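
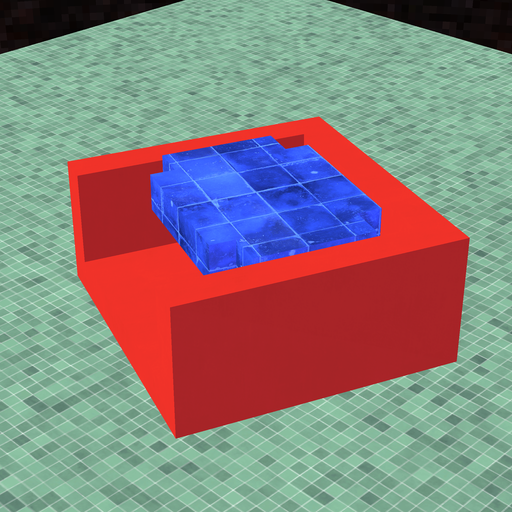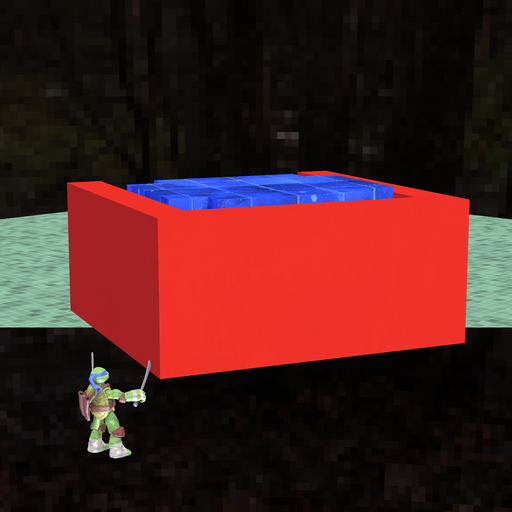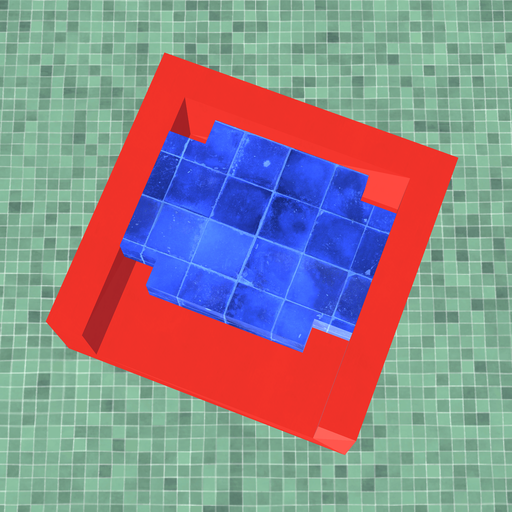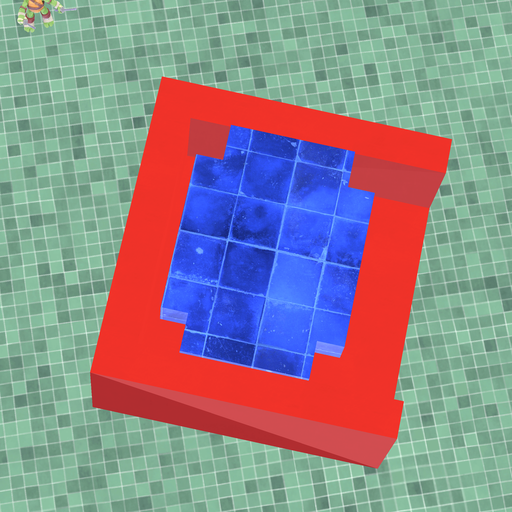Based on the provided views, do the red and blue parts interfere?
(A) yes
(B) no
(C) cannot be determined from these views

(B) no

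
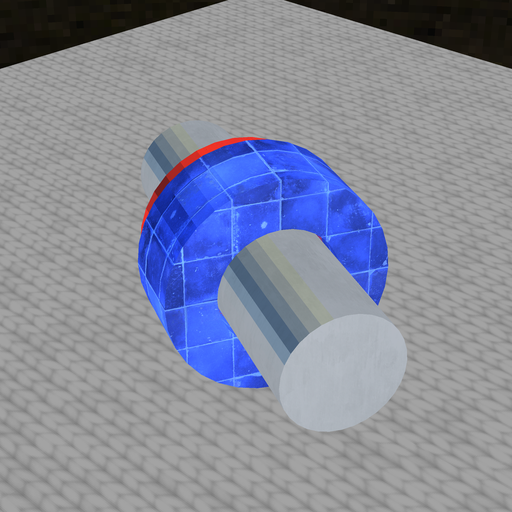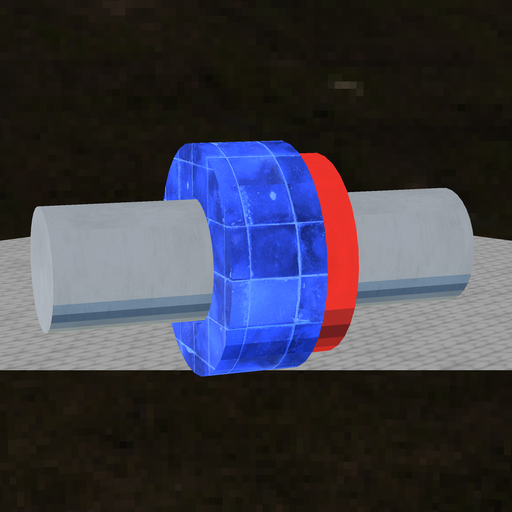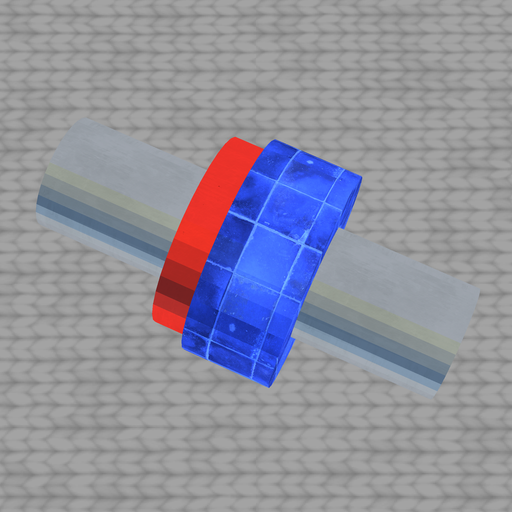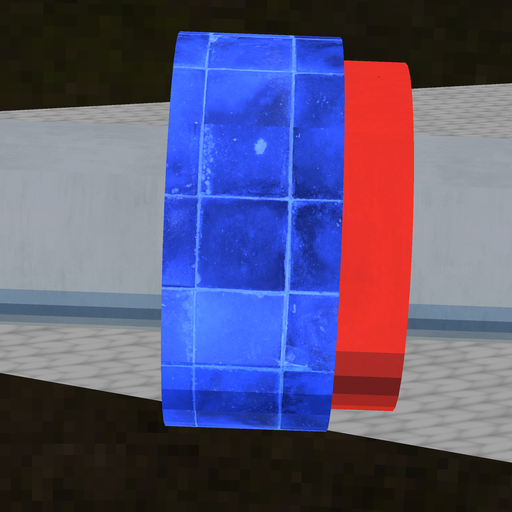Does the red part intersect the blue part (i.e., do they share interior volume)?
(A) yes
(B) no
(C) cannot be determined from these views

(A) yes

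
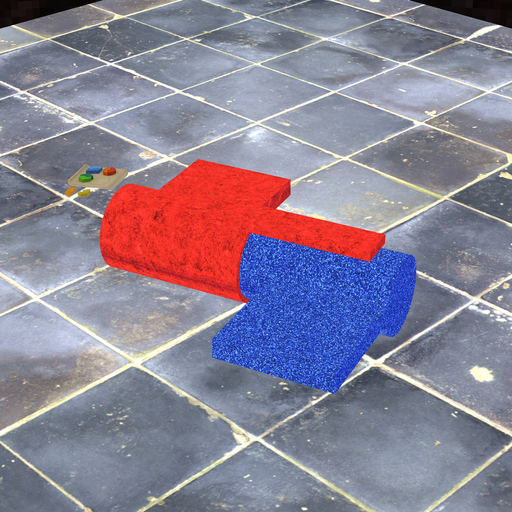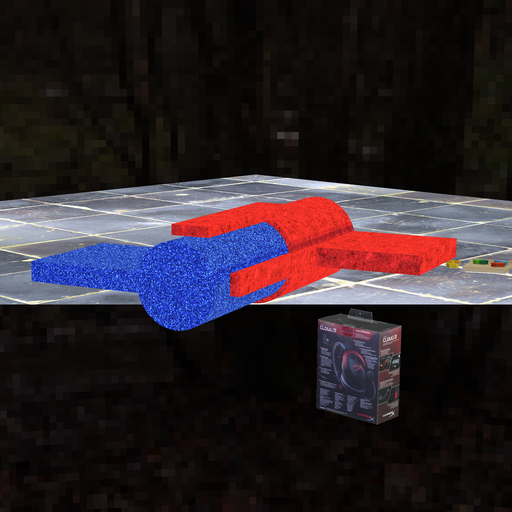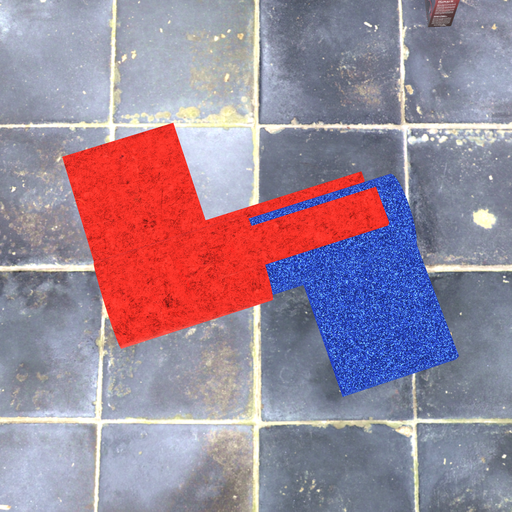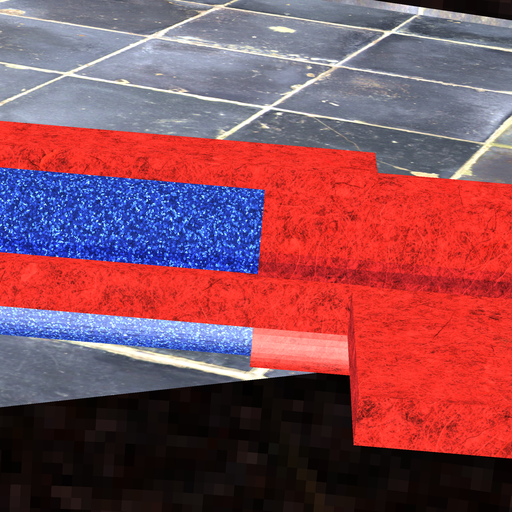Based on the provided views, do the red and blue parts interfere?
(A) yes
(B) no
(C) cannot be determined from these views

(A) yes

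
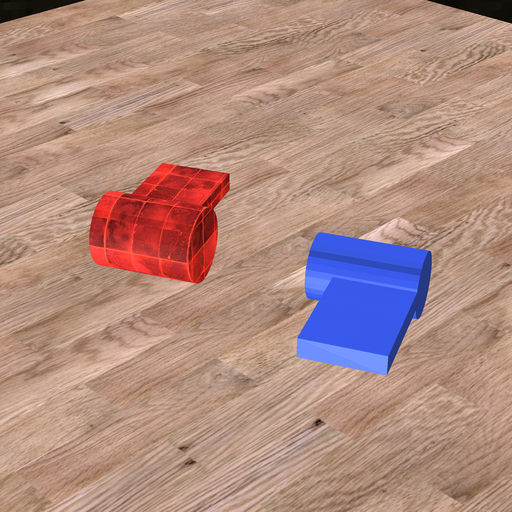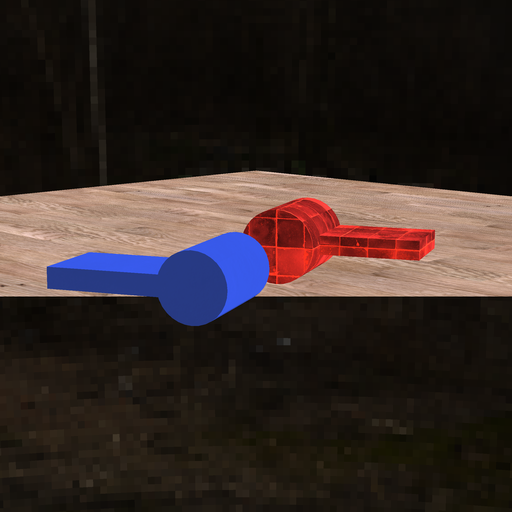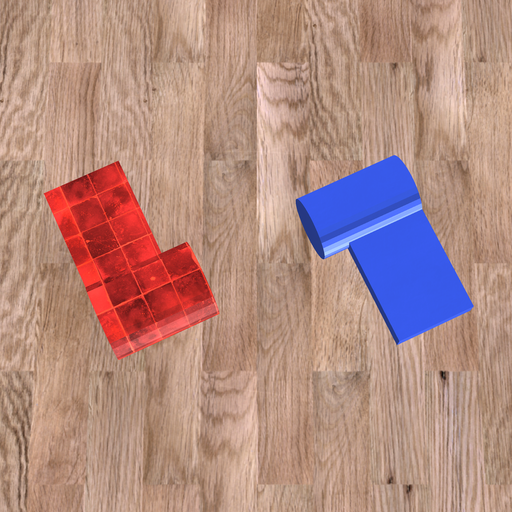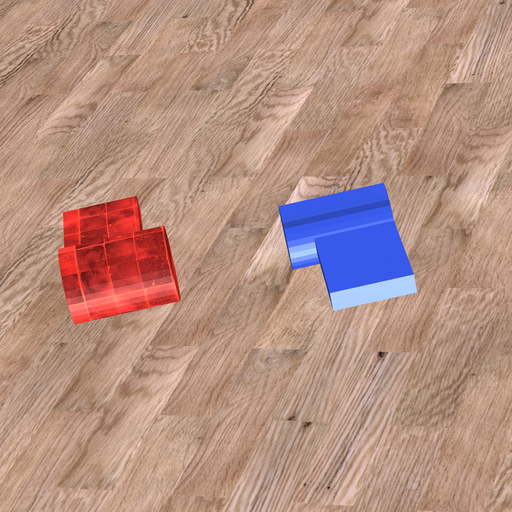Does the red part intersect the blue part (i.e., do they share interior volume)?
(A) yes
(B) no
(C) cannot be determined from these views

(B) no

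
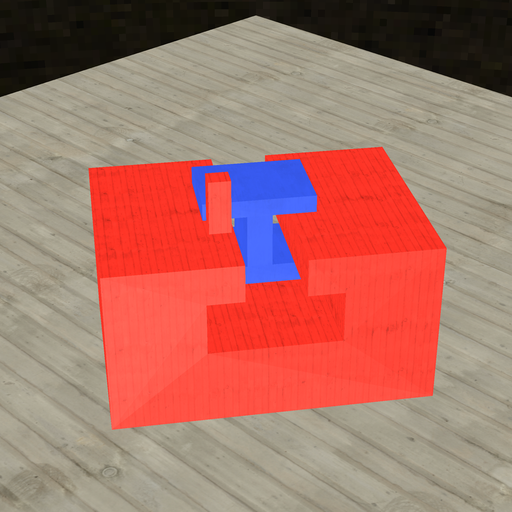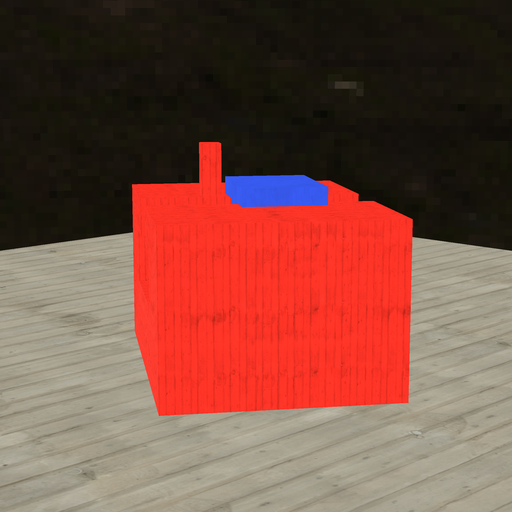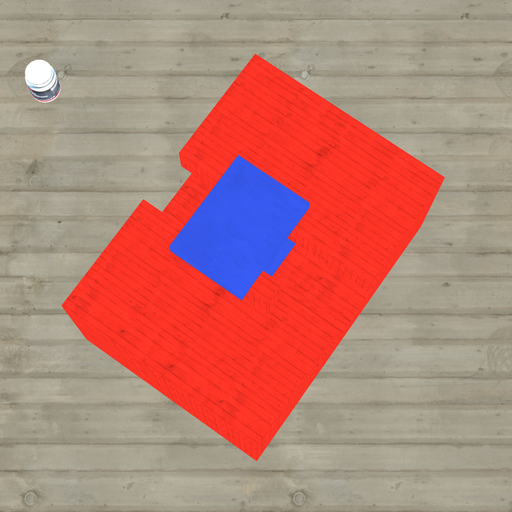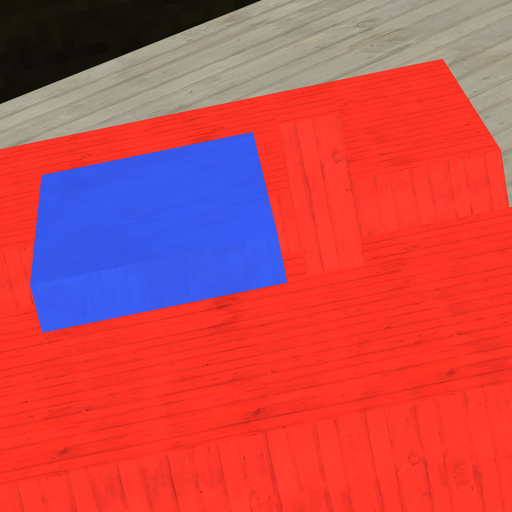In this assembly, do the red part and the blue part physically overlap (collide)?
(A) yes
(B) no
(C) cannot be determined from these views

(B) no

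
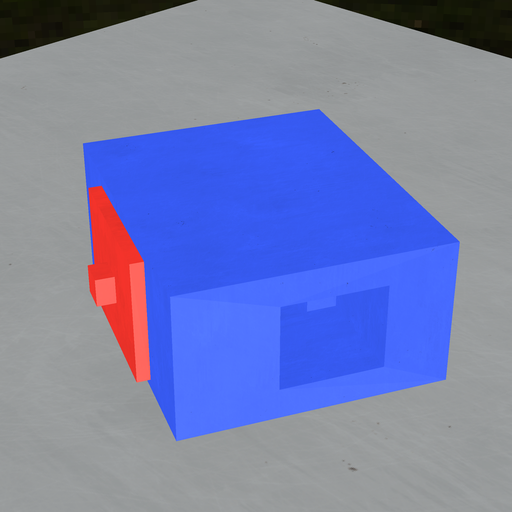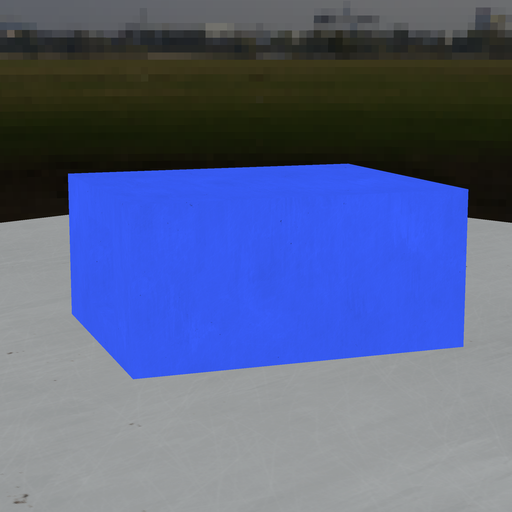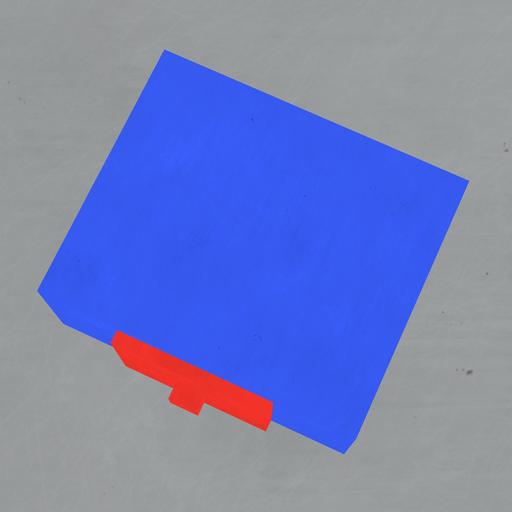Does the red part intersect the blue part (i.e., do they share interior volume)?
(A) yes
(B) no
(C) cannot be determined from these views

(C) cannot be determined from these views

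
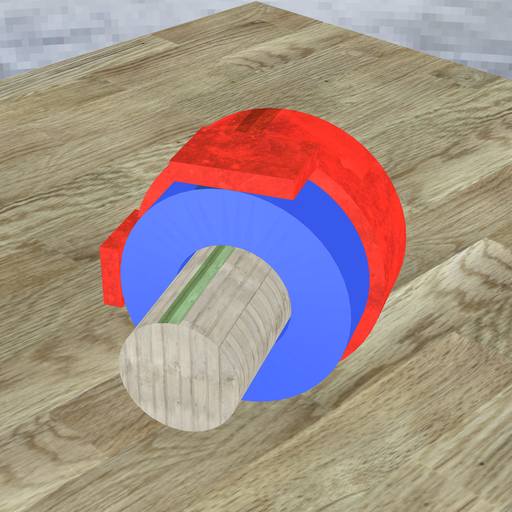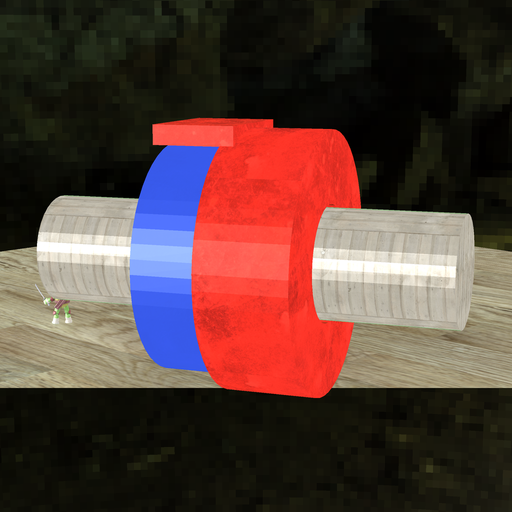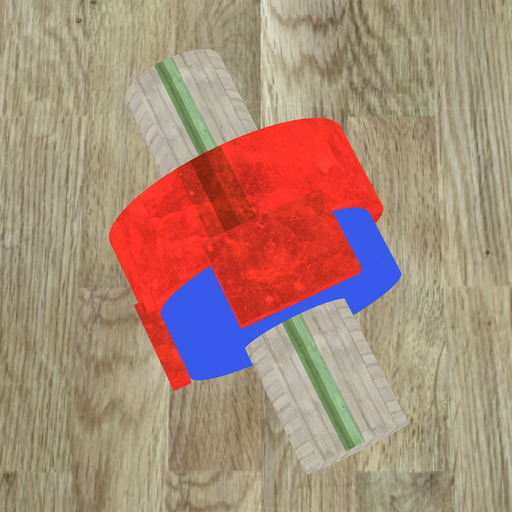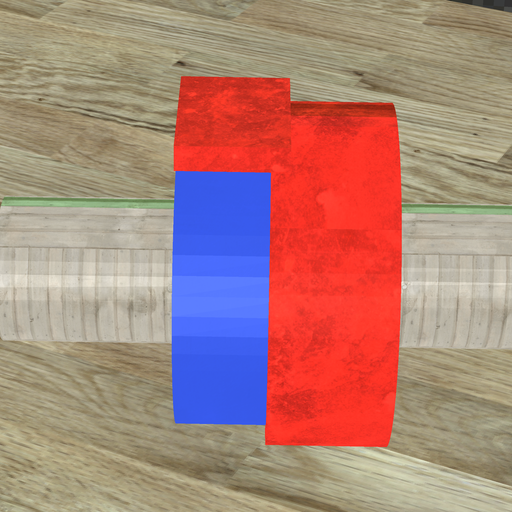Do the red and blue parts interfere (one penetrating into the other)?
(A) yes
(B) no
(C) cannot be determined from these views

(A) yes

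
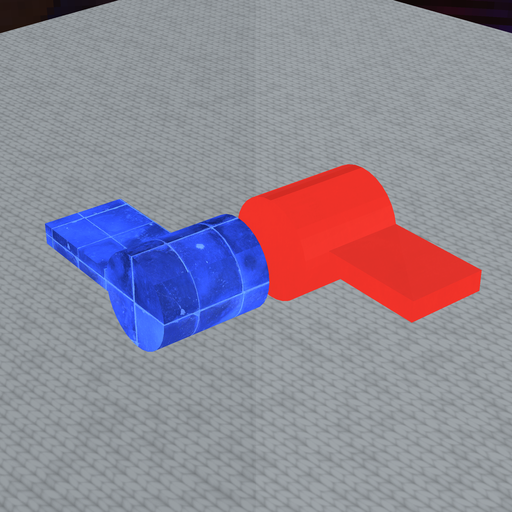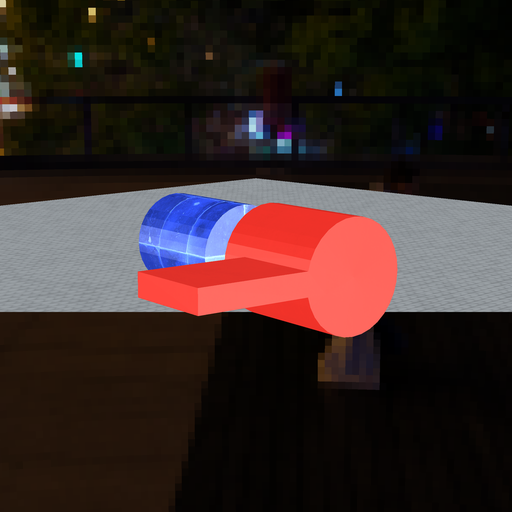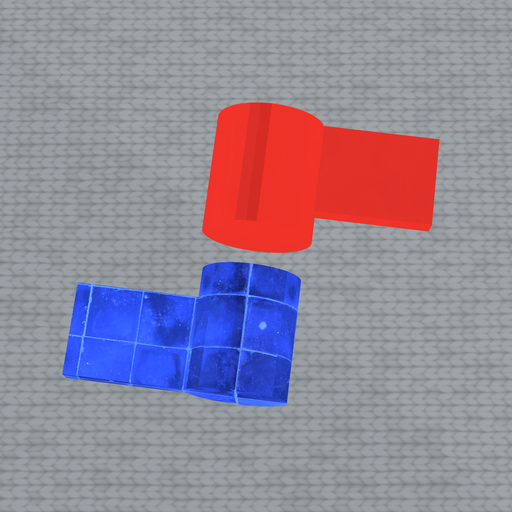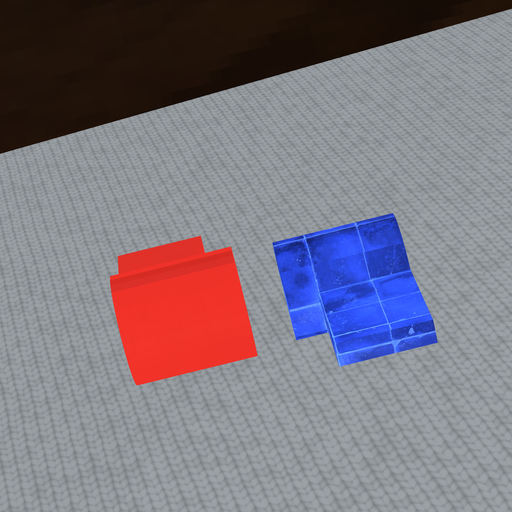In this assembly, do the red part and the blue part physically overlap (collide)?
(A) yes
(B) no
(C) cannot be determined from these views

(B) no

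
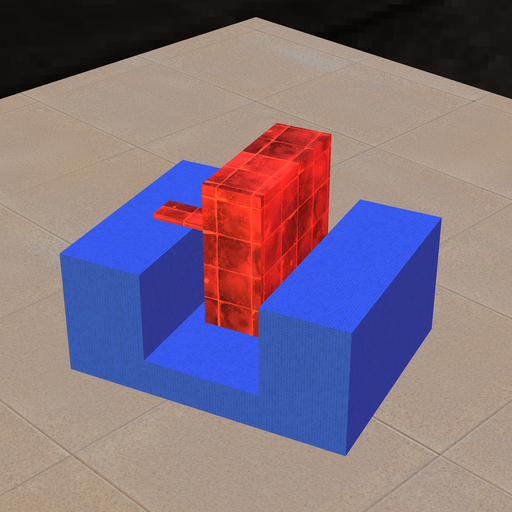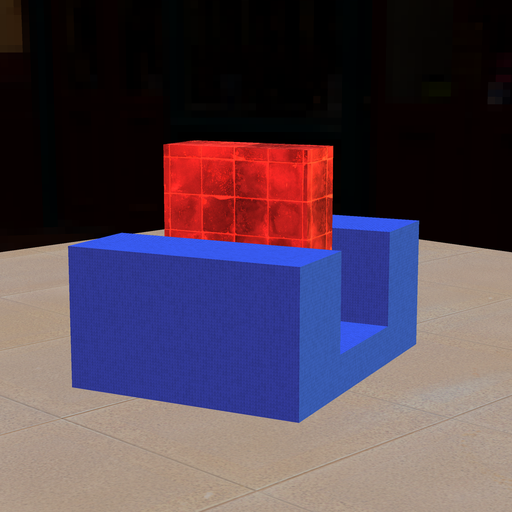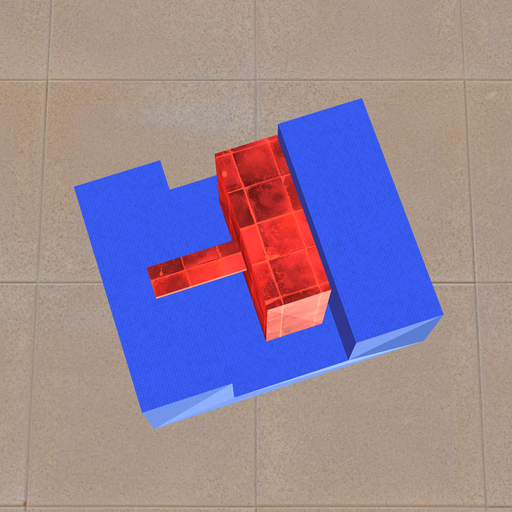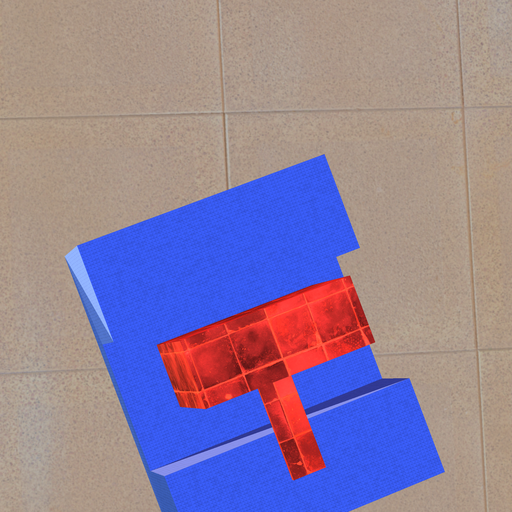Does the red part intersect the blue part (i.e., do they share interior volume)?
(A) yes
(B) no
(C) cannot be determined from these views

(B) no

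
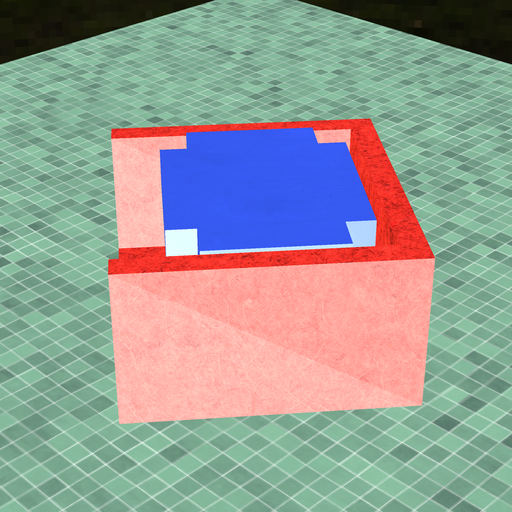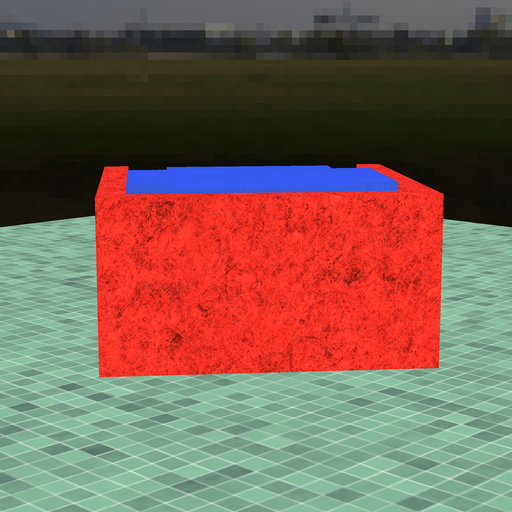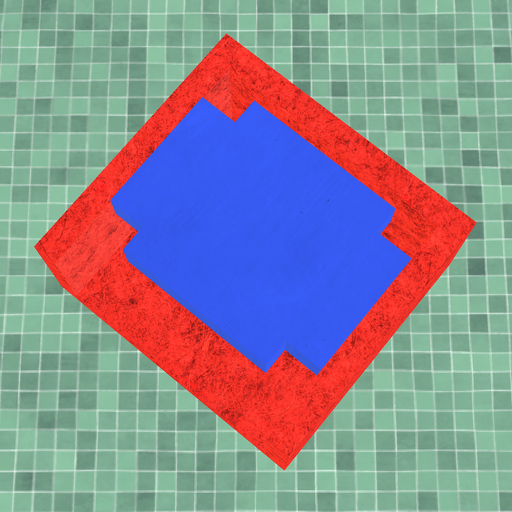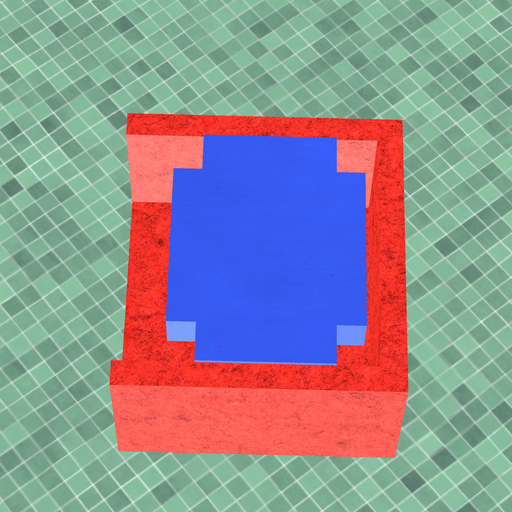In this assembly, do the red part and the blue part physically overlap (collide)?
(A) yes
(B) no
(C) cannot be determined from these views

(B) no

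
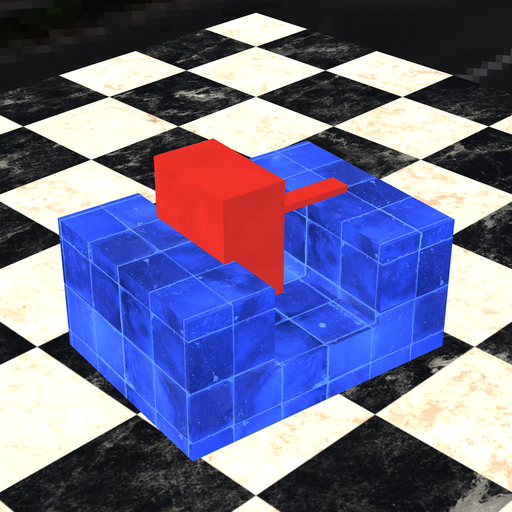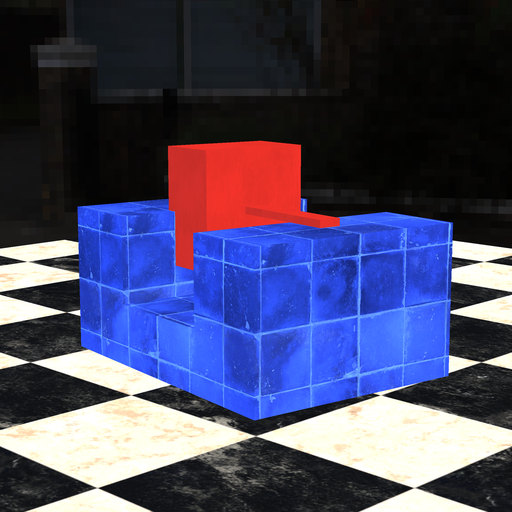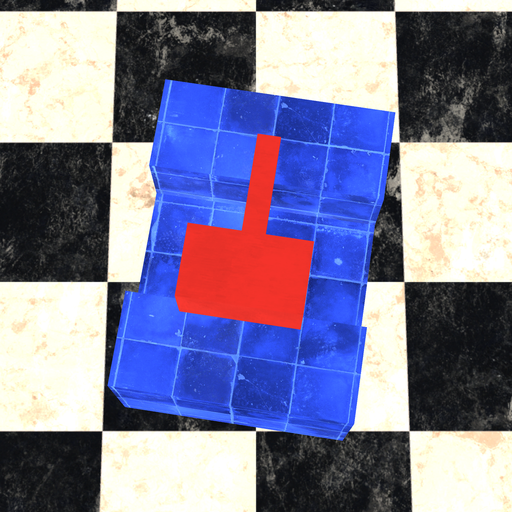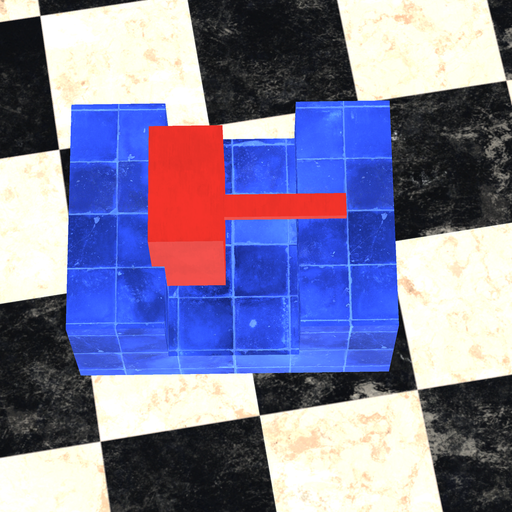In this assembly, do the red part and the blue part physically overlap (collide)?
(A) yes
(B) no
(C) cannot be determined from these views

(A) yes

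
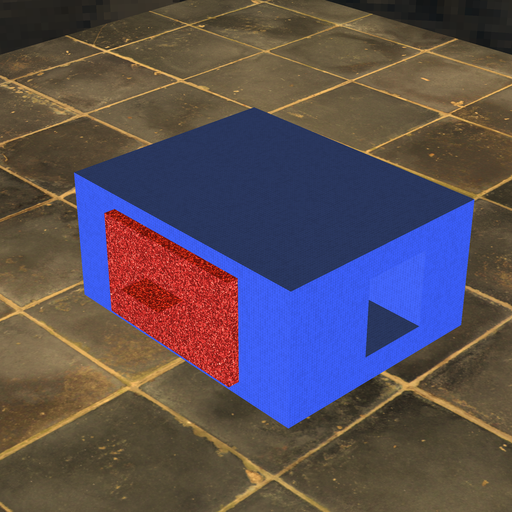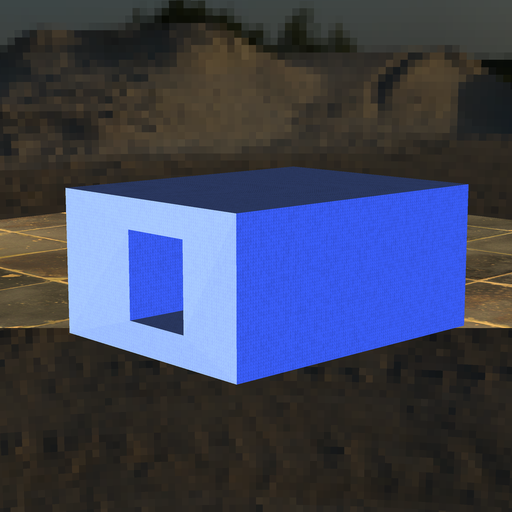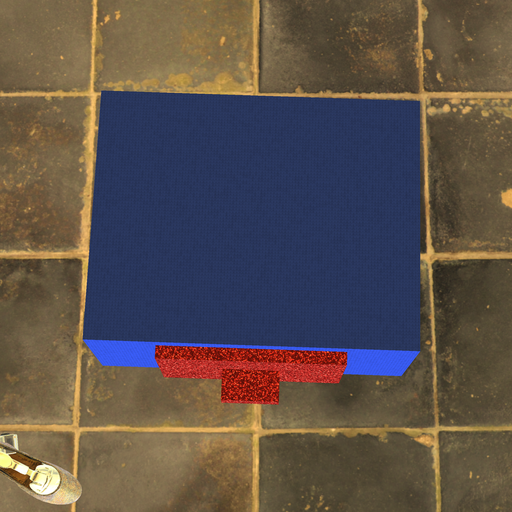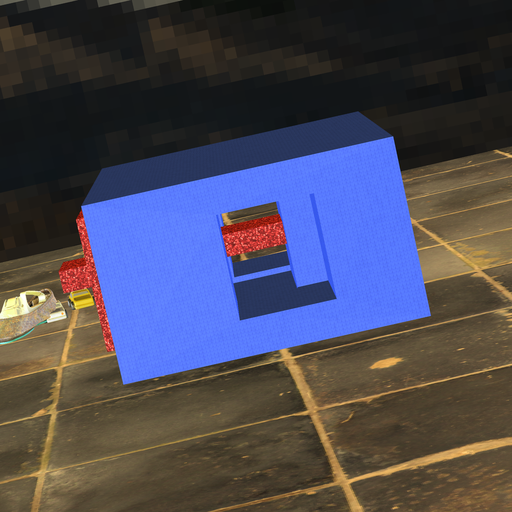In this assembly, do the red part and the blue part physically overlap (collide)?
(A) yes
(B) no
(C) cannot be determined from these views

(A) yes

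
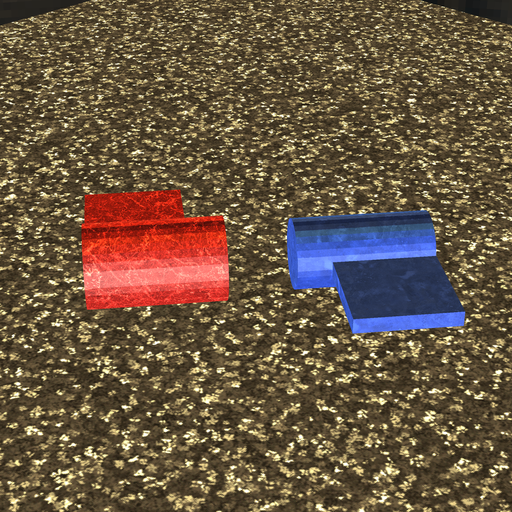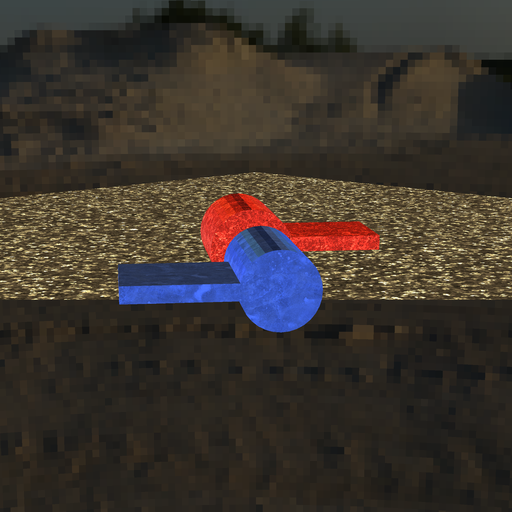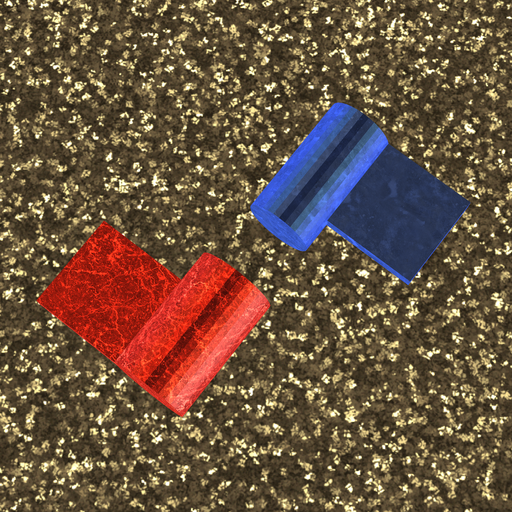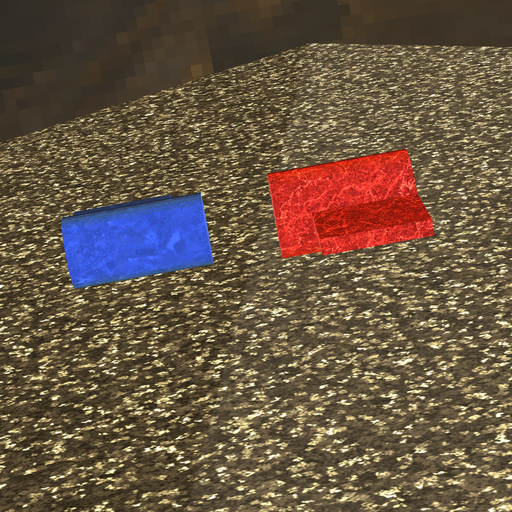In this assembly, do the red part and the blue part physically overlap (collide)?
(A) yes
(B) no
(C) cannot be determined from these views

(B) no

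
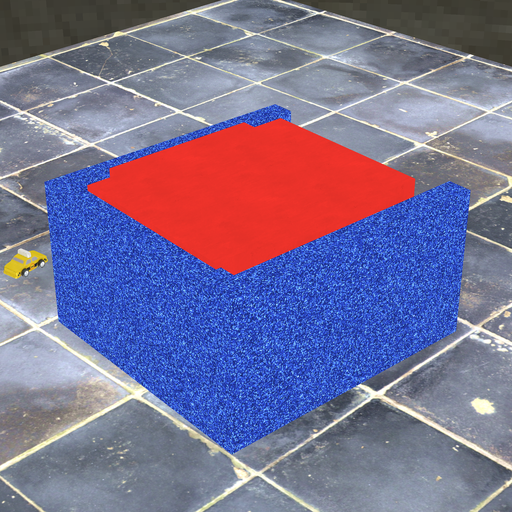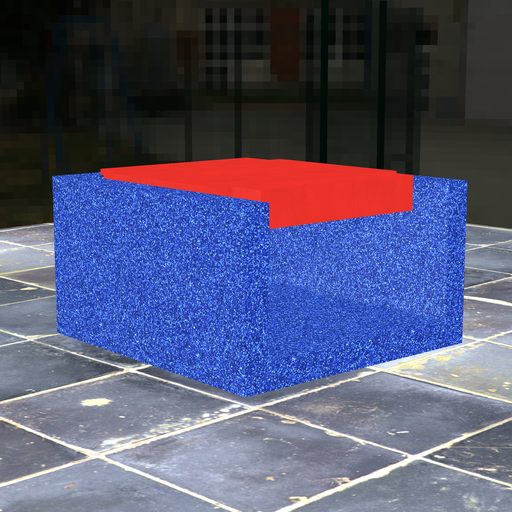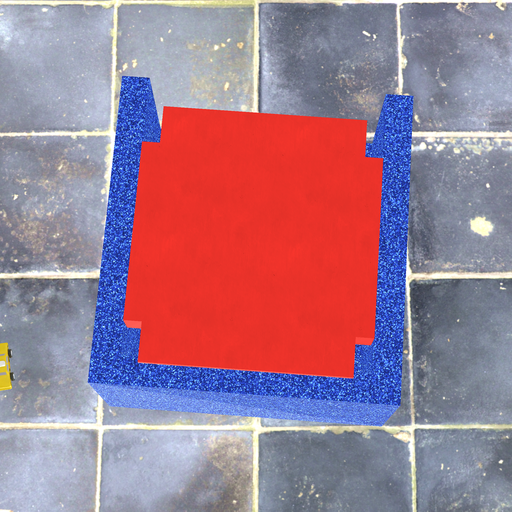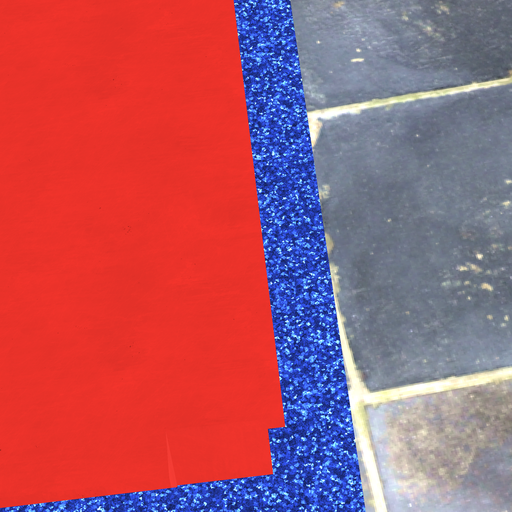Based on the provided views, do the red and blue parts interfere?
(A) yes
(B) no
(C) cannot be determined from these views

(A) yes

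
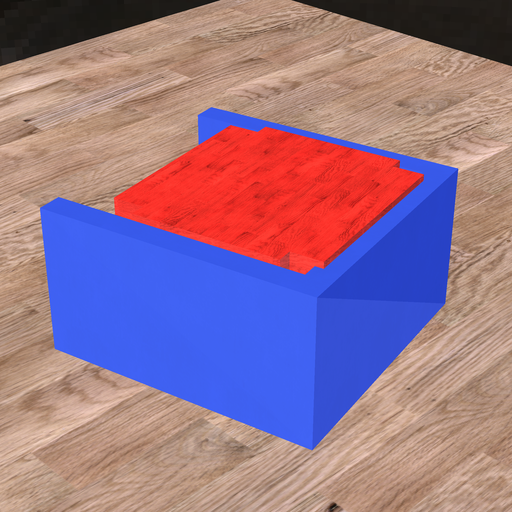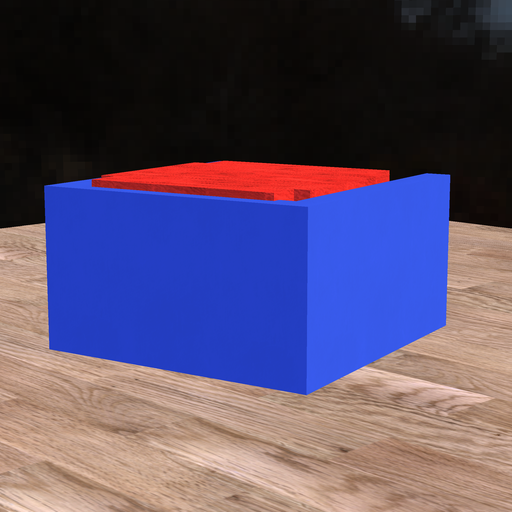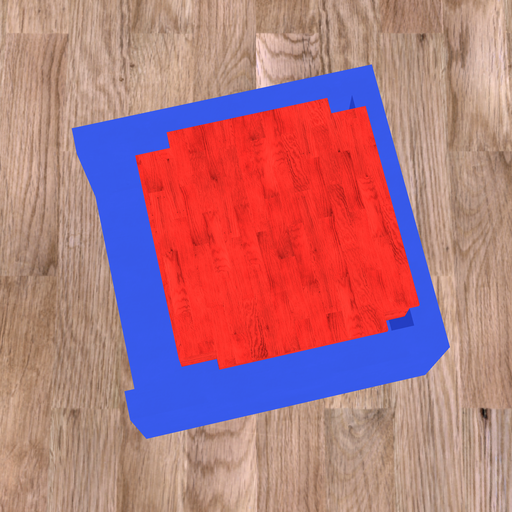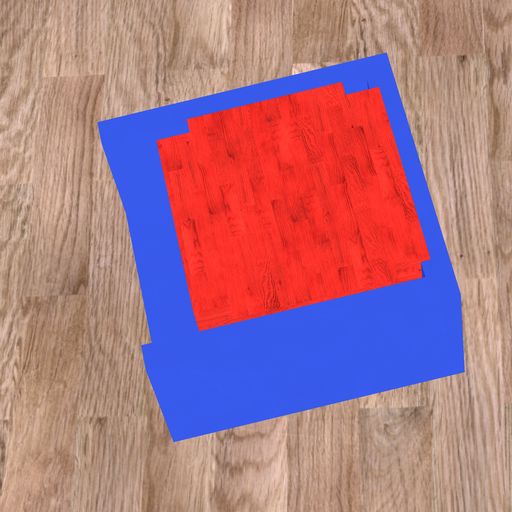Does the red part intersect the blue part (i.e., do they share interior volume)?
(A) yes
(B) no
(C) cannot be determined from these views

(A) yes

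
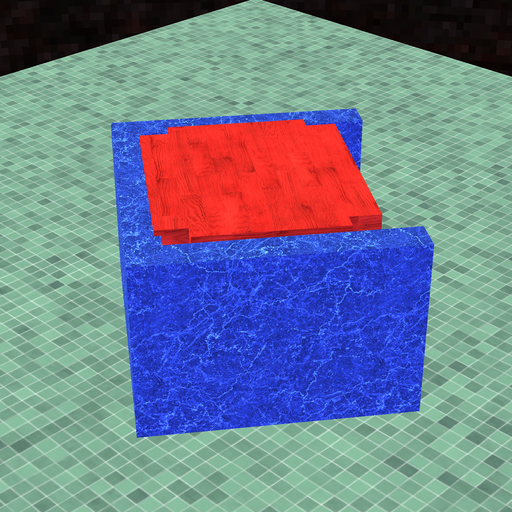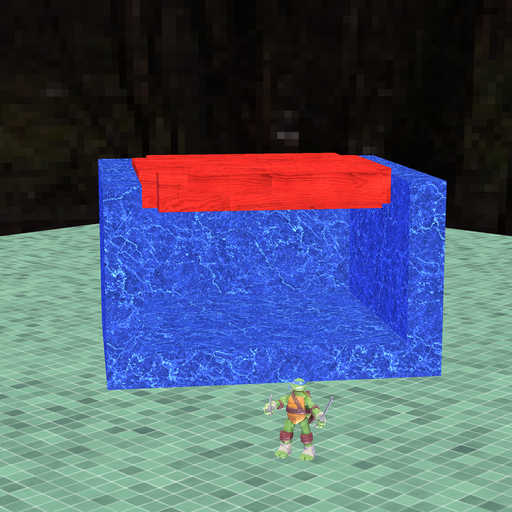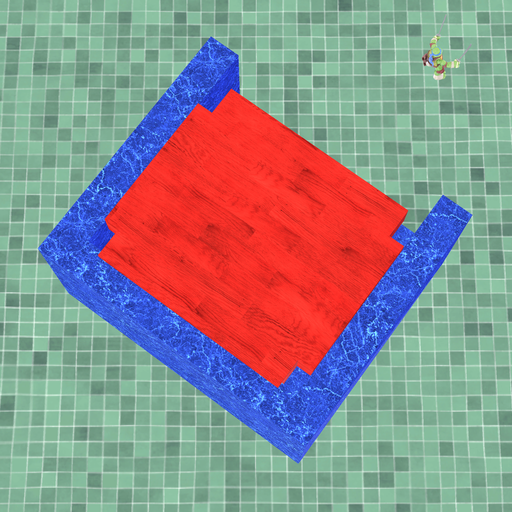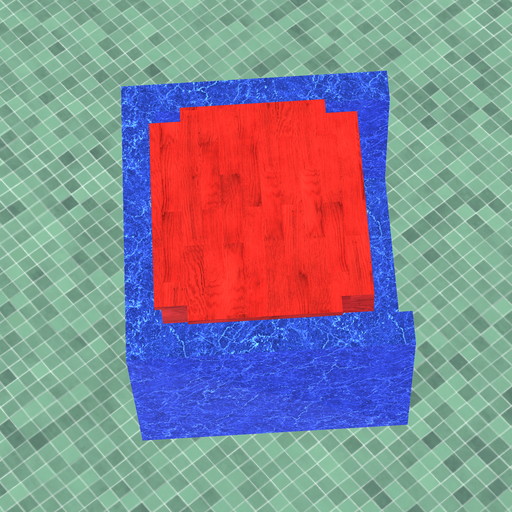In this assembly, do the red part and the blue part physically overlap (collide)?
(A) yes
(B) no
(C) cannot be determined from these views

(A) yes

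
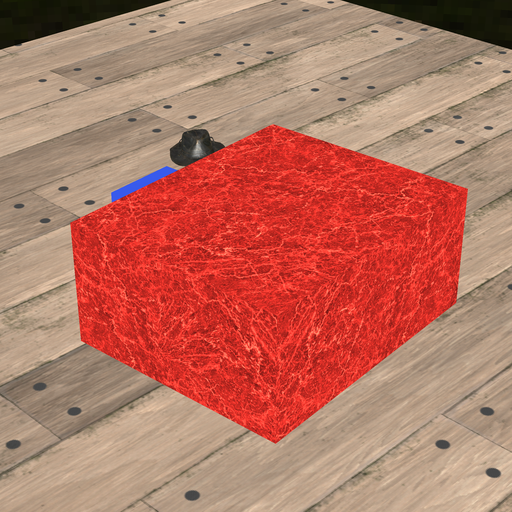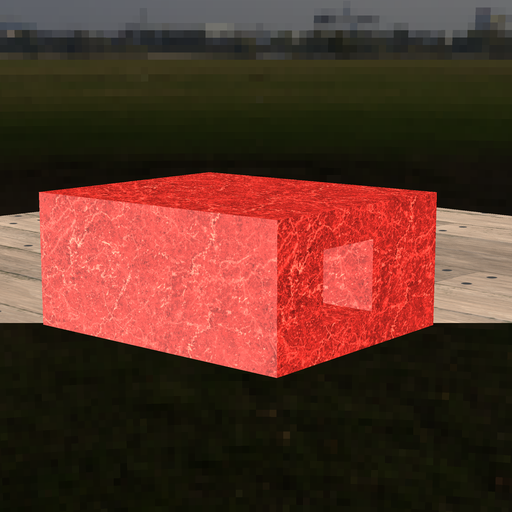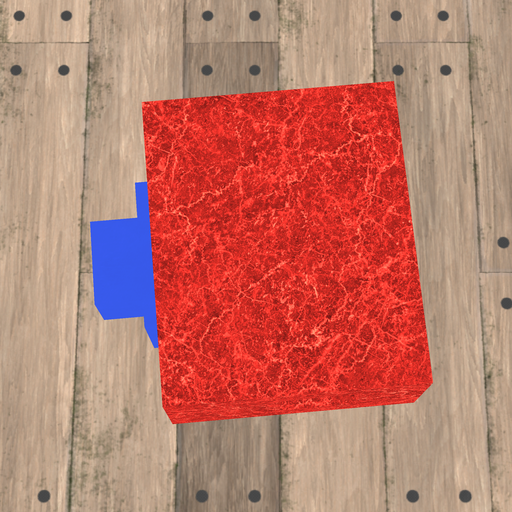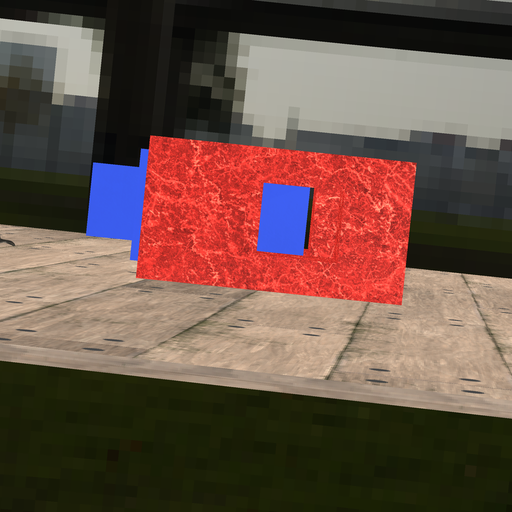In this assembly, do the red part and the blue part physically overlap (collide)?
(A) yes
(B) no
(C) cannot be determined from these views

(B) no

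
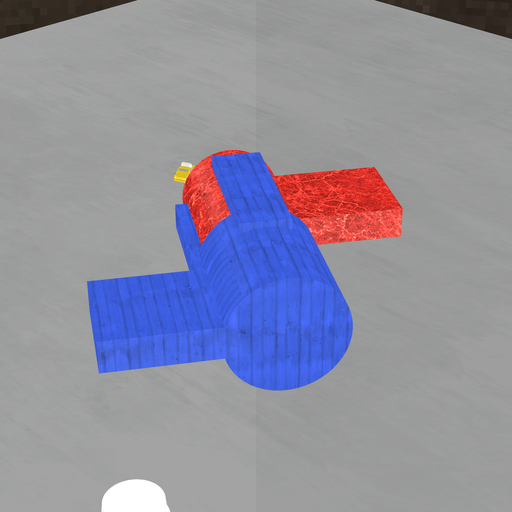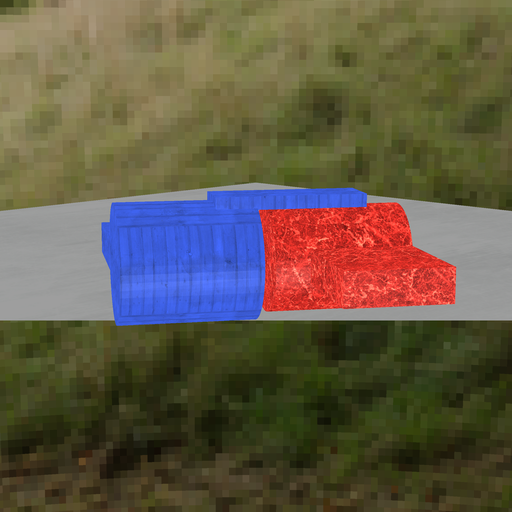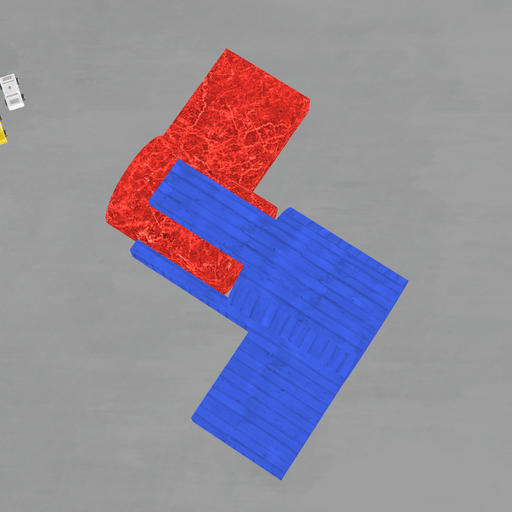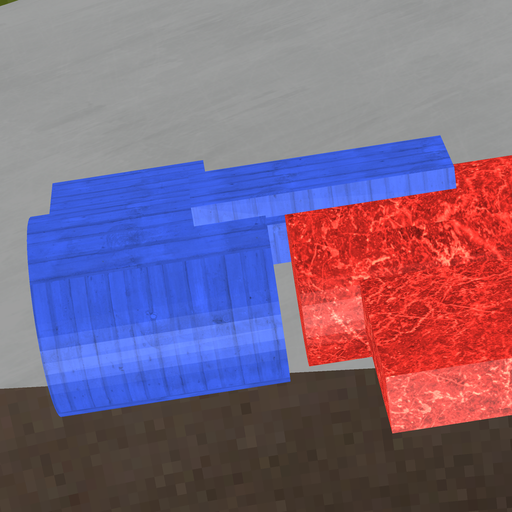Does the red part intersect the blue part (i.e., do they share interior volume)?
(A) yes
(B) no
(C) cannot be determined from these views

(B) no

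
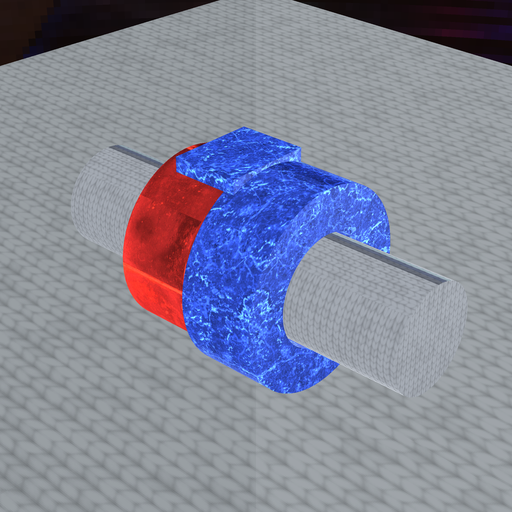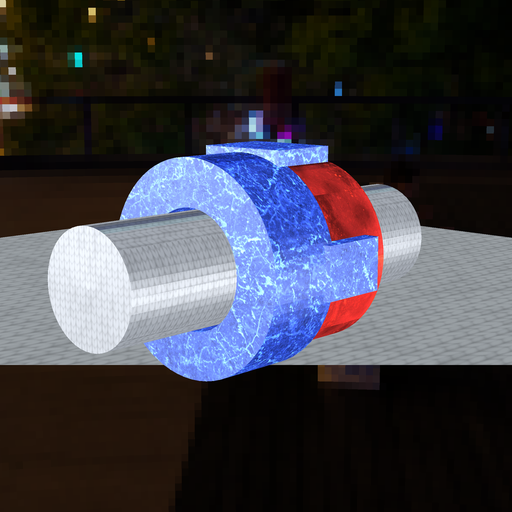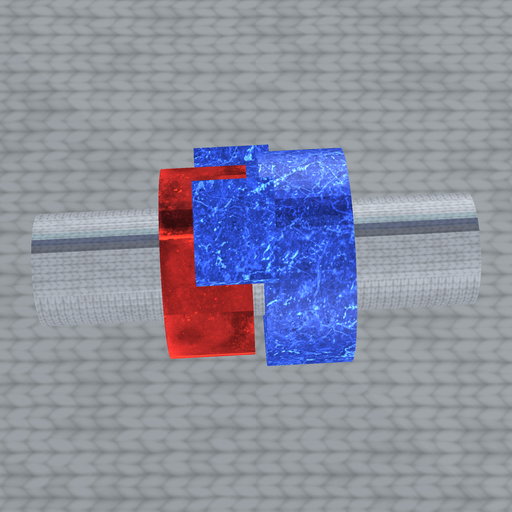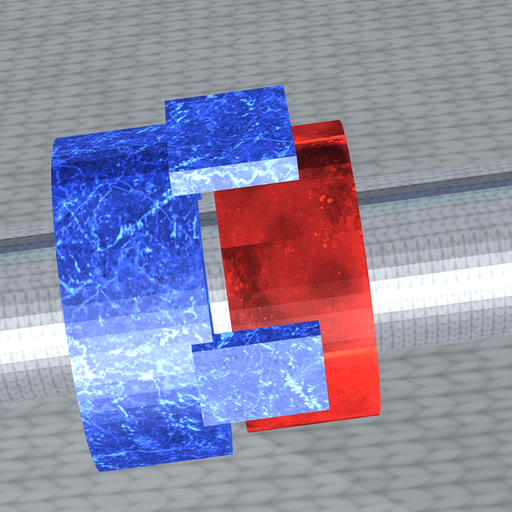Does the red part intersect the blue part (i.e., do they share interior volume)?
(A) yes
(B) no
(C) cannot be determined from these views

(B) no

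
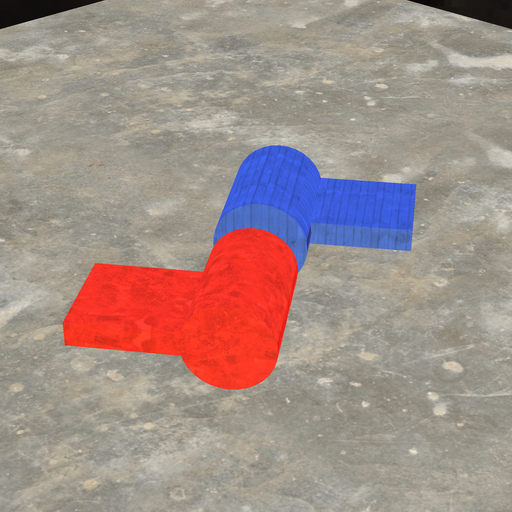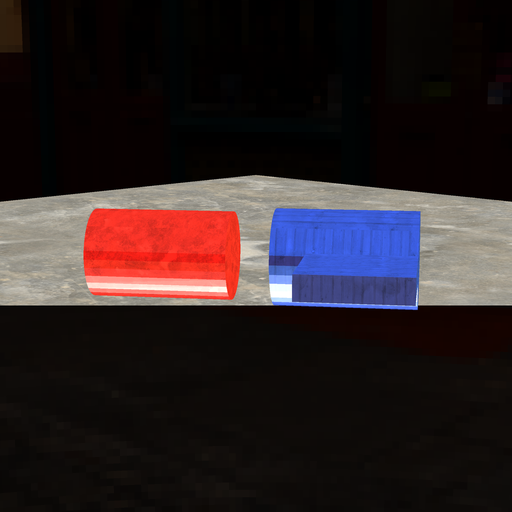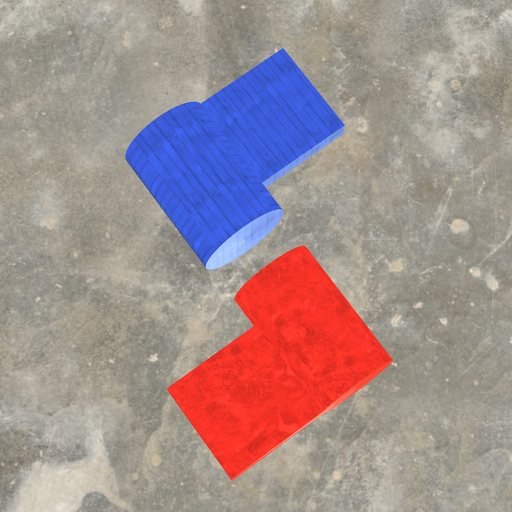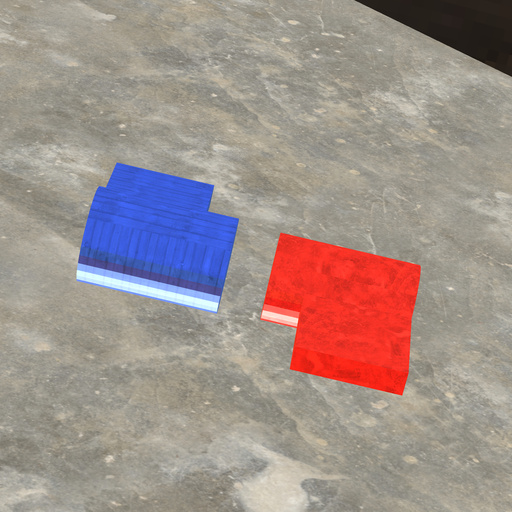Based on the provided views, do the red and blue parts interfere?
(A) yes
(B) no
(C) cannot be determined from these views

(B) no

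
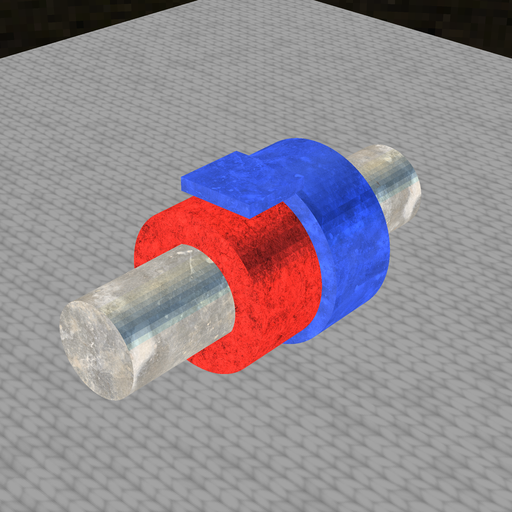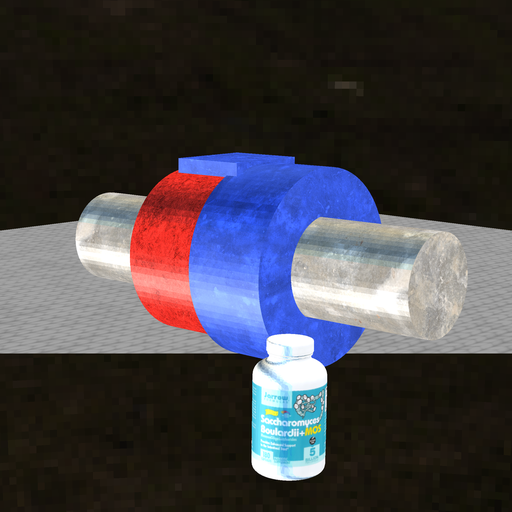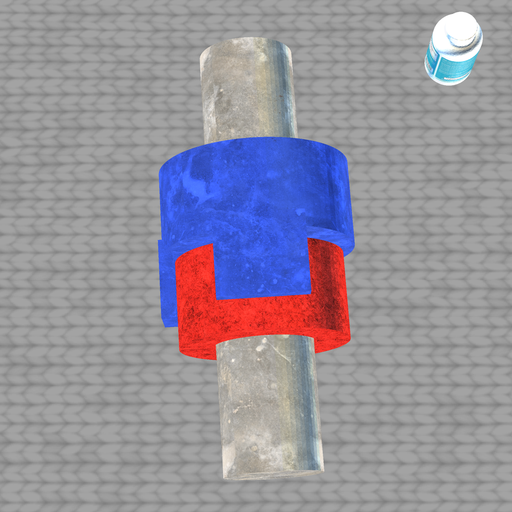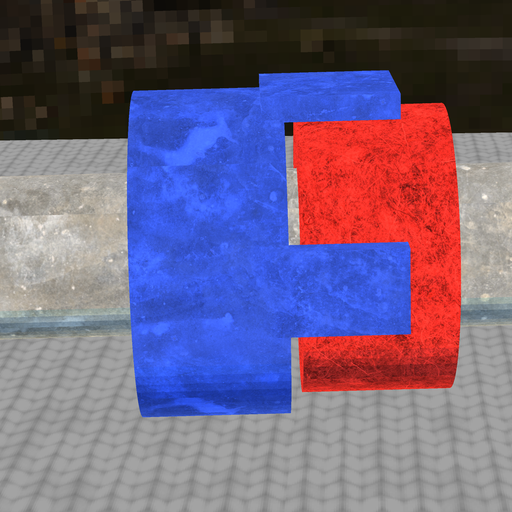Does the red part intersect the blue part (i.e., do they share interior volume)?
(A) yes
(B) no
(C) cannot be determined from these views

(B) no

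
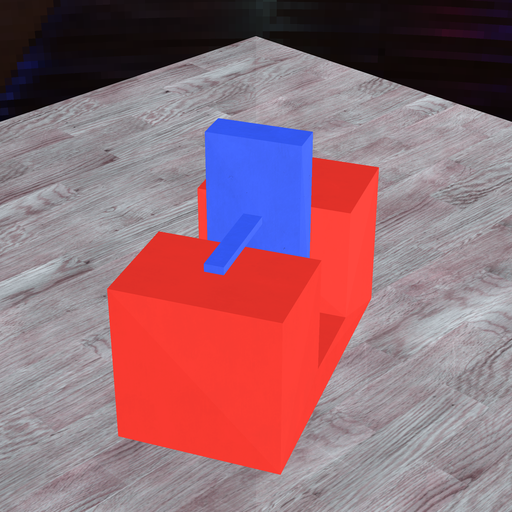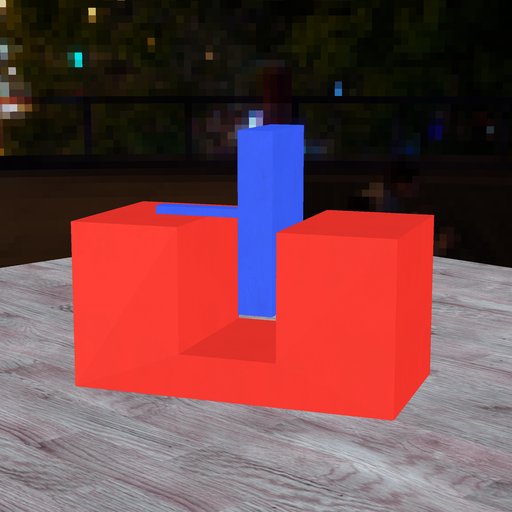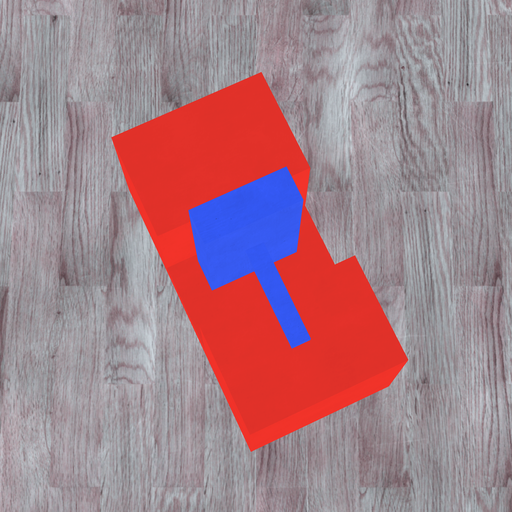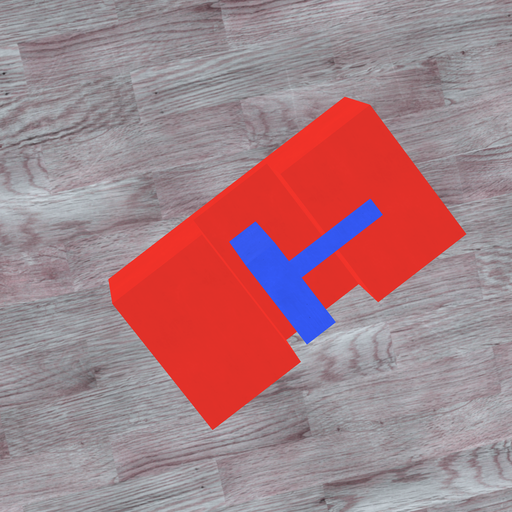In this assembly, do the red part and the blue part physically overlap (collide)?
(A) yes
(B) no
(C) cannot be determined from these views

(B) no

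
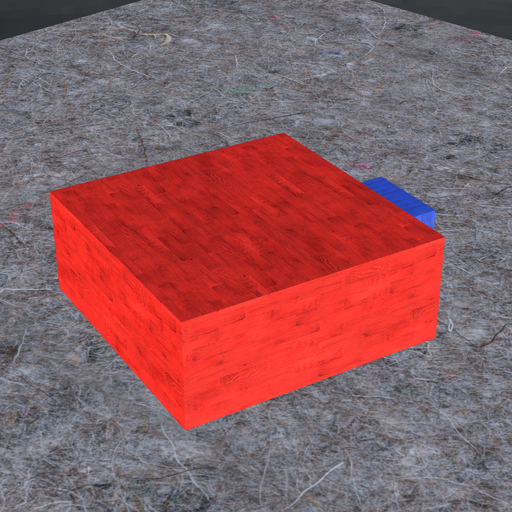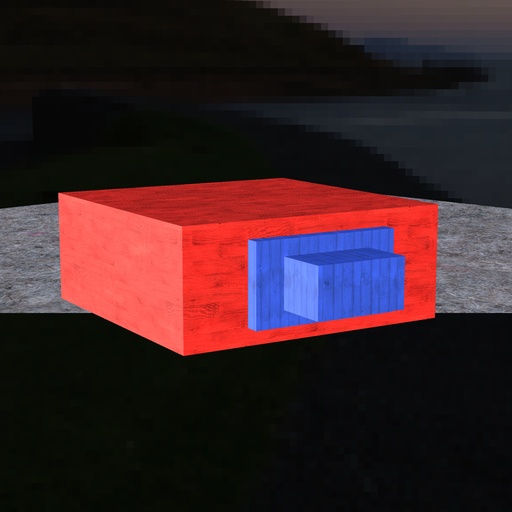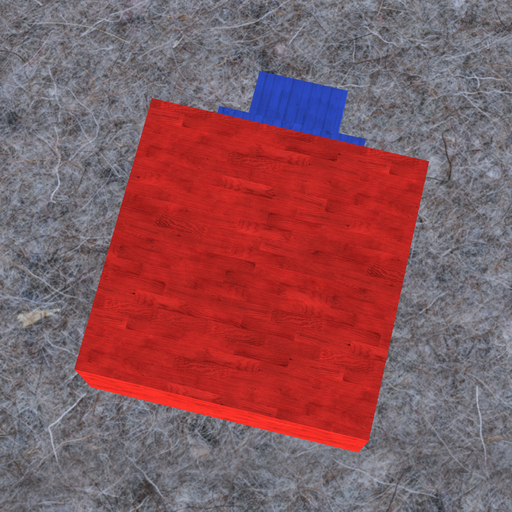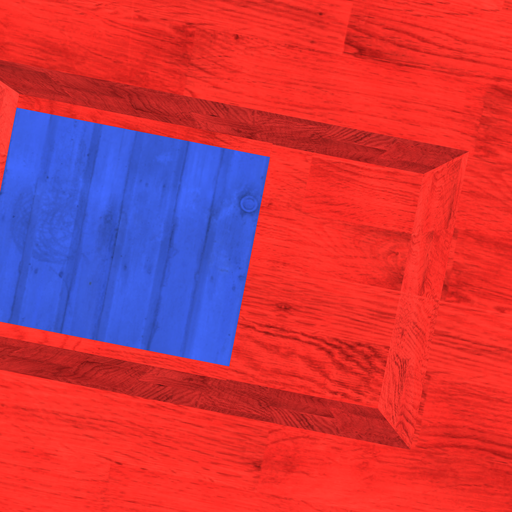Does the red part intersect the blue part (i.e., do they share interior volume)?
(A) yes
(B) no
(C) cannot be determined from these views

(A) yes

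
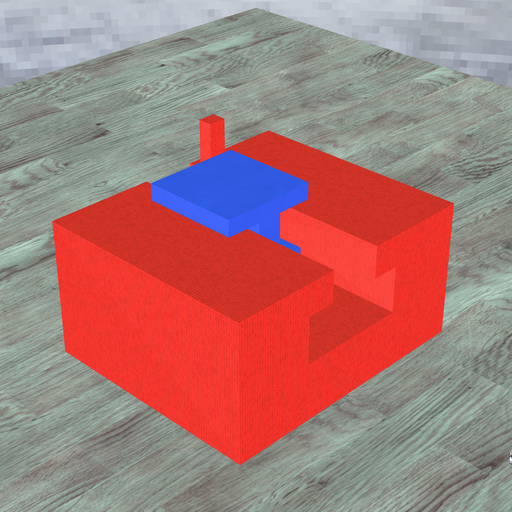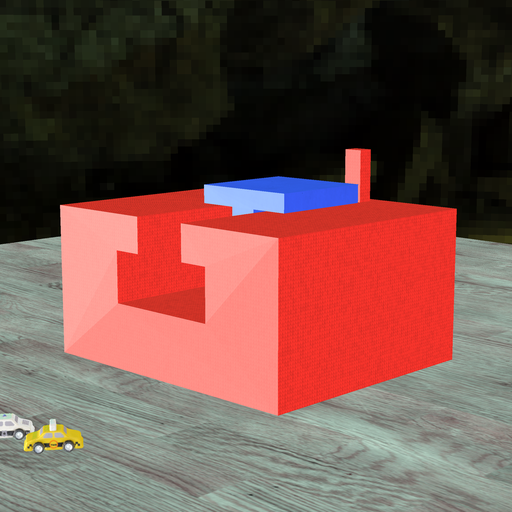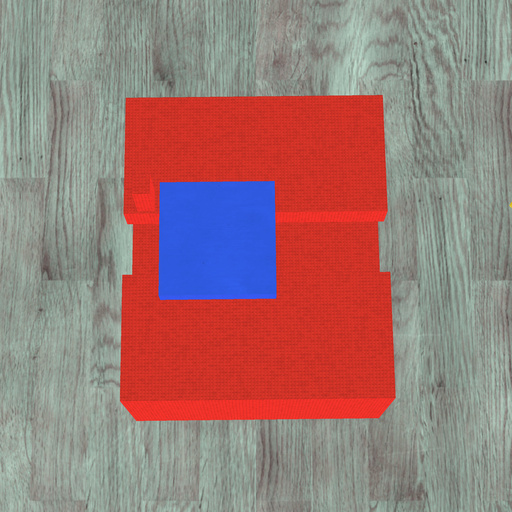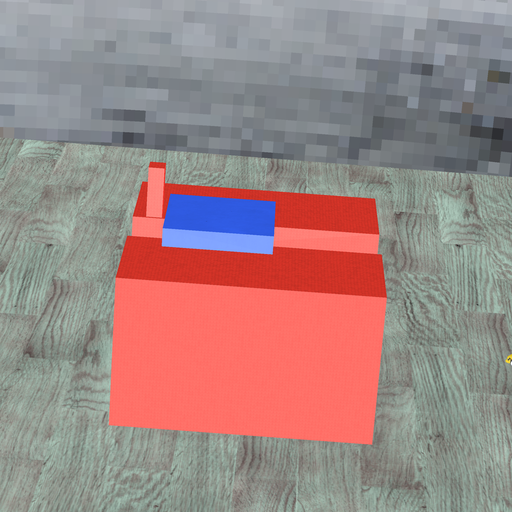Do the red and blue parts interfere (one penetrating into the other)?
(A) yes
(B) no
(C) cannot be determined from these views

(B) no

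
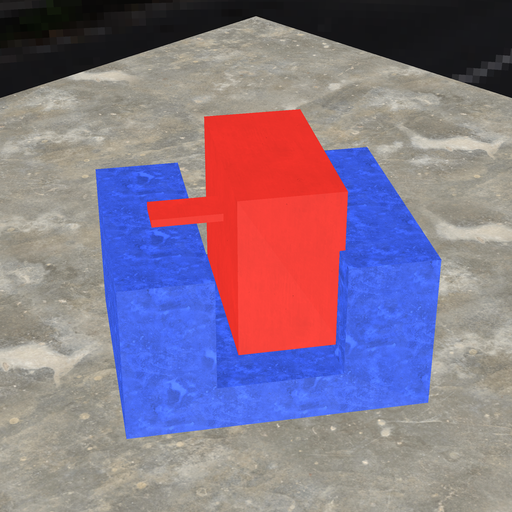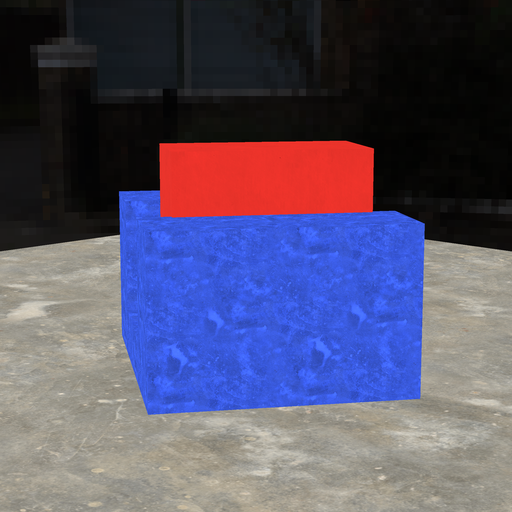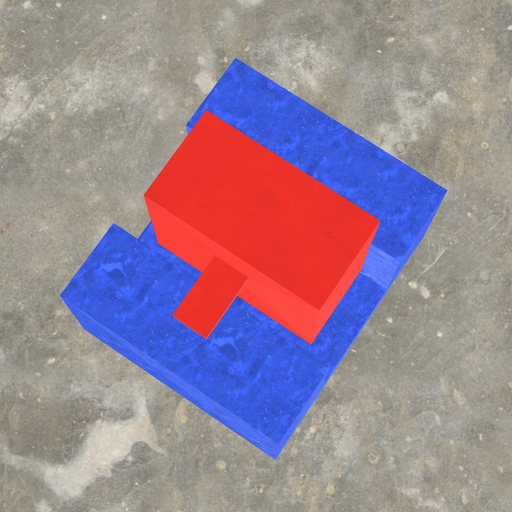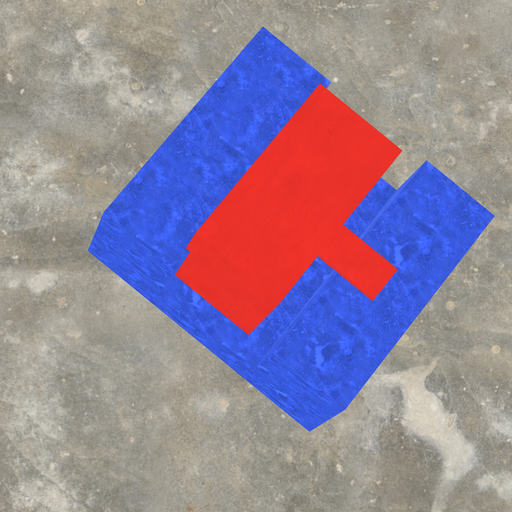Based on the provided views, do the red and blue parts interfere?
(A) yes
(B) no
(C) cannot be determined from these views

(A) yes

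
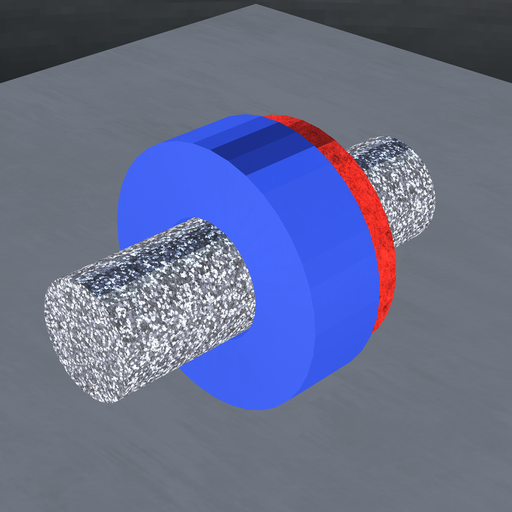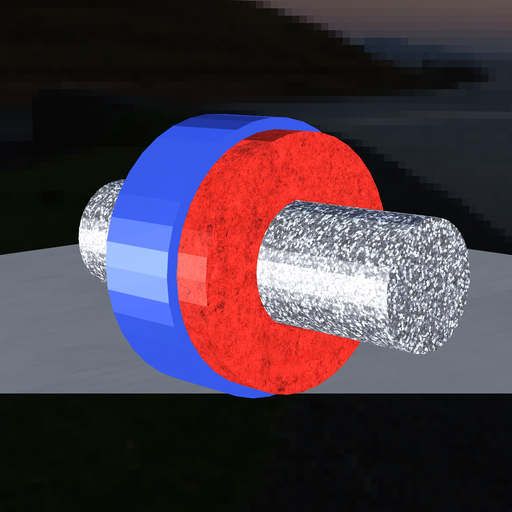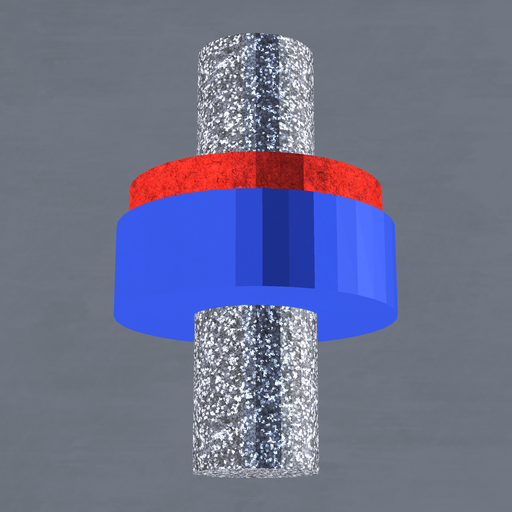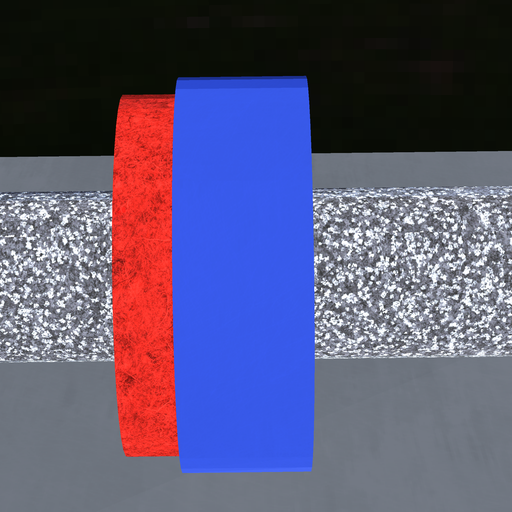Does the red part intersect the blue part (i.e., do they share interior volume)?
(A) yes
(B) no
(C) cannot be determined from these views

(A) yes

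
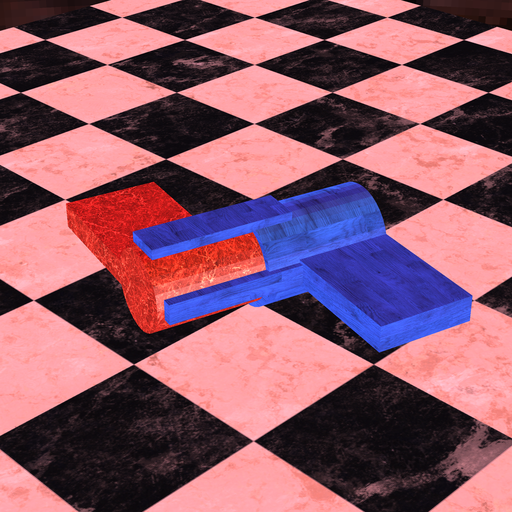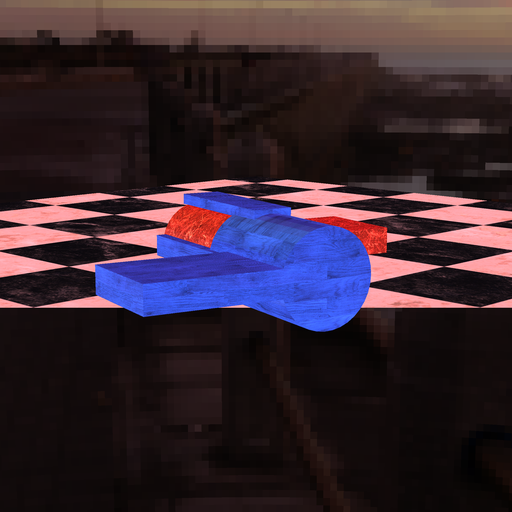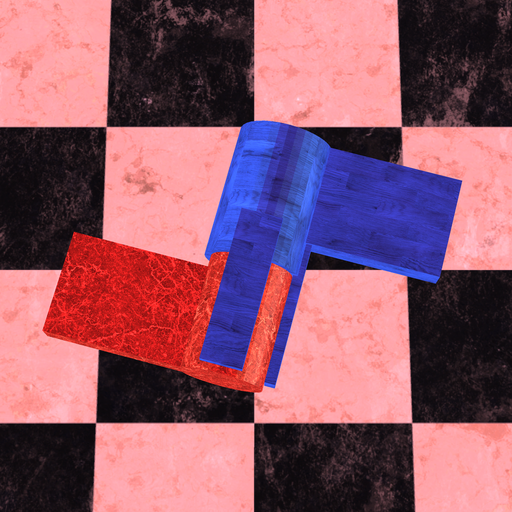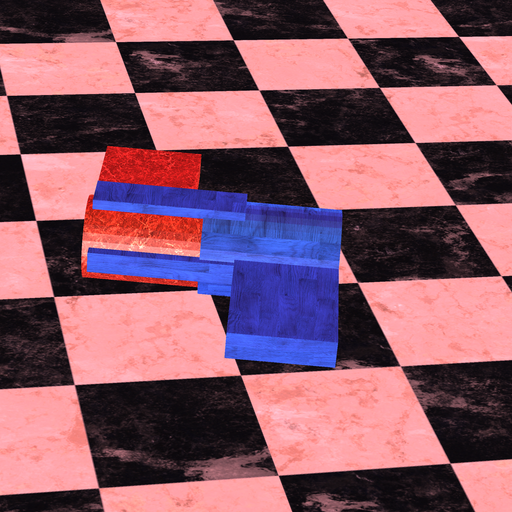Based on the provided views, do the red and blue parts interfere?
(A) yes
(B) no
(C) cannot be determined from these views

(A) yes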